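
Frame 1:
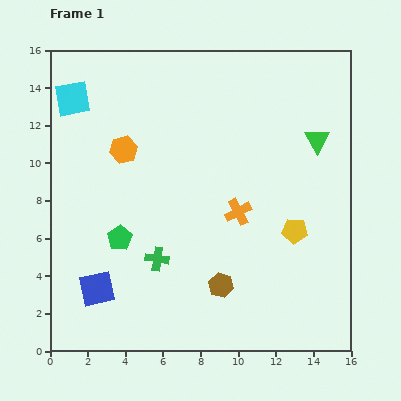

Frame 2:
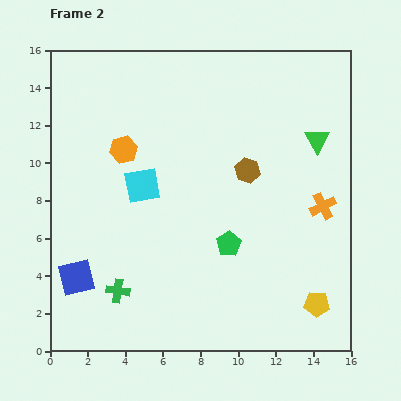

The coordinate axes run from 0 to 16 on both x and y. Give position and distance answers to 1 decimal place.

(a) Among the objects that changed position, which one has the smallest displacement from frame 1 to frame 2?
the blue square

(moved 1.3)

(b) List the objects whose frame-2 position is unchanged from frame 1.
the green triangle, the orange hexagon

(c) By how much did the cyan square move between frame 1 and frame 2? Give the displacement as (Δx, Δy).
(3.7, -4.6)

The cyan square was at (1.2, 13.4) in frame 1 and (4.9, 8.8) in frame 2.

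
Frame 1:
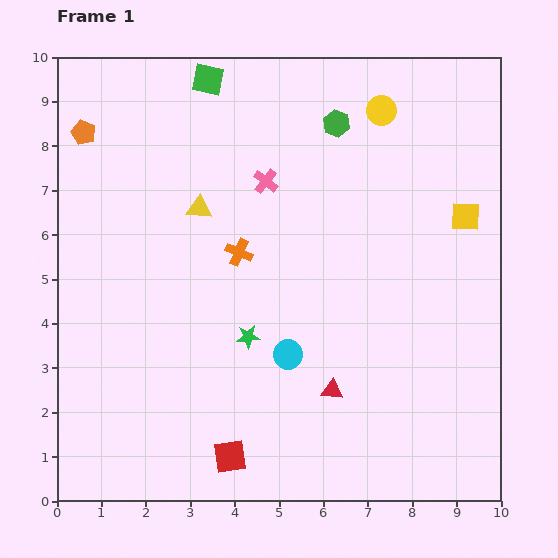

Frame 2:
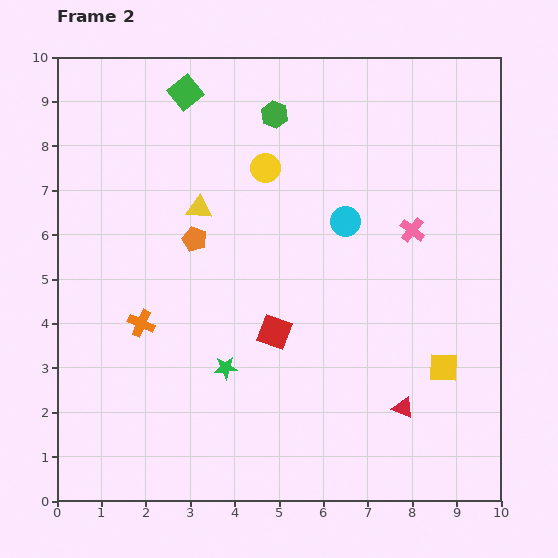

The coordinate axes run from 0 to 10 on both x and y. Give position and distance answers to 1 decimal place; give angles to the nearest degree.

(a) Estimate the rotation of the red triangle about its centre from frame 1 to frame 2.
17° clockwise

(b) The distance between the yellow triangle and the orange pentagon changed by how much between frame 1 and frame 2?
-2.4

Distance in frame 1: 3.1. Distance in frame 2: 0.7.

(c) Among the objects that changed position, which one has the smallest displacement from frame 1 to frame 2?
the green square

(moved 0.6)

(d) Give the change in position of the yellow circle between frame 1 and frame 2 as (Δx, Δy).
(-2.6, -1.3)

The yellow circle was at (7.3, 8.8) in frame 1 and (4.7, 7.5) in frame 2.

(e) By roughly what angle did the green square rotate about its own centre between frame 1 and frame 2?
38° clockwise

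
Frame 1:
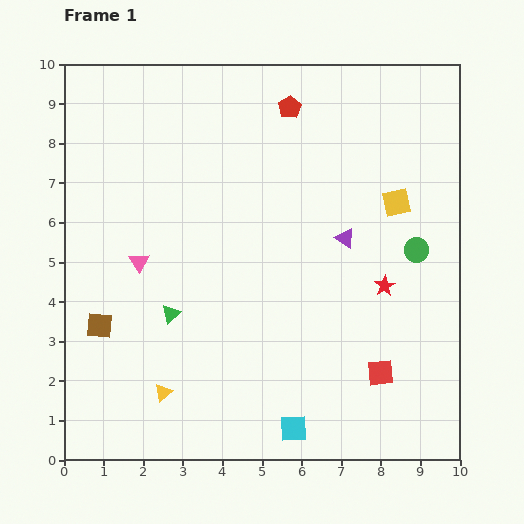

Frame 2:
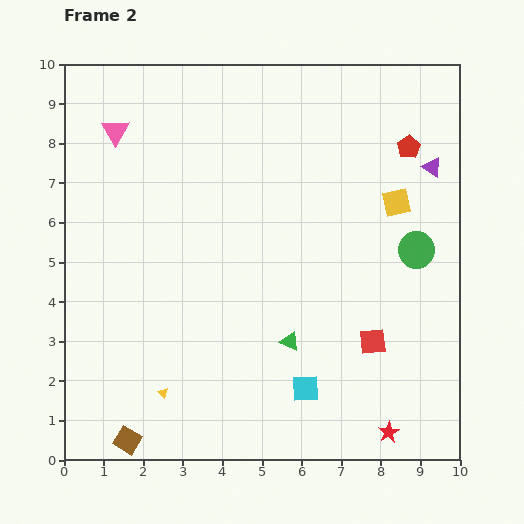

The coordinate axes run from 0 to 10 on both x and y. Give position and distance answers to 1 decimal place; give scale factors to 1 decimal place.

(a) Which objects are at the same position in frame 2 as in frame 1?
the yellow triangle, the yellow square, the green circle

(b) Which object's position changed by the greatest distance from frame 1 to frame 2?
the red star

(moved 3.7; next 3.4)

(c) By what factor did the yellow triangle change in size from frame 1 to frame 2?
0.6×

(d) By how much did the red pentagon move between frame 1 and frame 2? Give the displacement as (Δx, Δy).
(3.0, -1.0)

The red pentagon was at (5.7, 8.9) in frame 1 and (8.7, 7.9) in frame 2.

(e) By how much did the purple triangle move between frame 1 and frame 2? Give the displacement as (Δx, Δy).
(2.2, 1.8)

The purple triangle was at (7.1, 5.6) in frame 1 and (9.3, 7.4) in frame 2.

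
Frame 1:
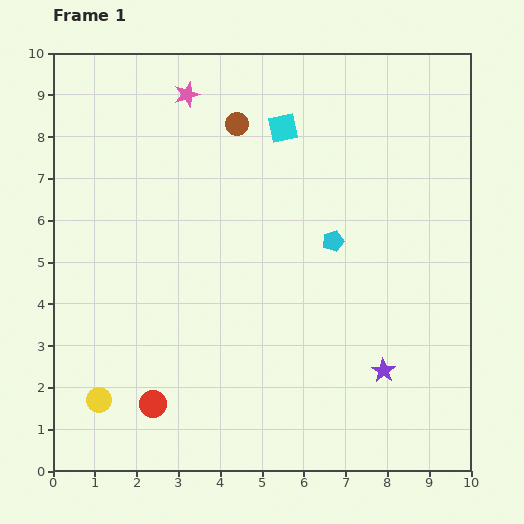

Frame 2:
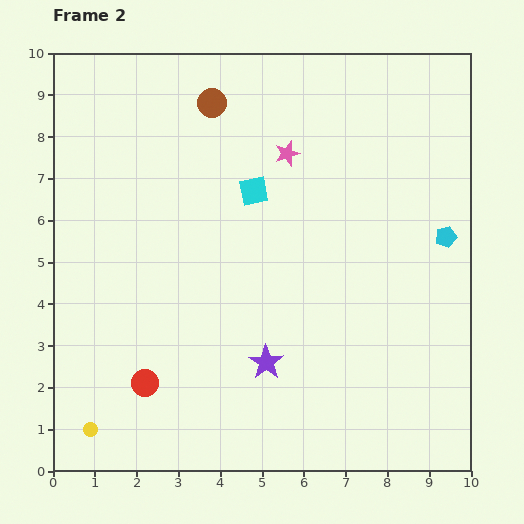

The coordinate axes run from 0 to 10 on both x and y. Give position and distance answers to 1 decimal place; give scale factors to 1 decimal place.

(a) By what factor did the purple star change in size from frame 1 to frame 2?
1.5×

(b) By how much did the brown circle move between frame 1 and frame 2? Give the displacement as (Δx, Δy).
(-0.6, 0.5)

The brown circle was at (4.4, 8.3) in frame 1 and (3.8, 8.8) in frame 2.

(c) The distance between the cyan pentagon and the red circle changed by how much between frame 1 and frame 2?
+2.2

Distance in frame 1: 5.8. Distance in frame 2: 8.0.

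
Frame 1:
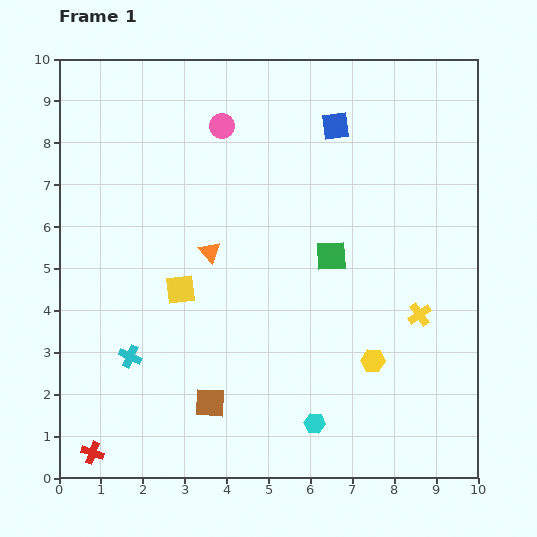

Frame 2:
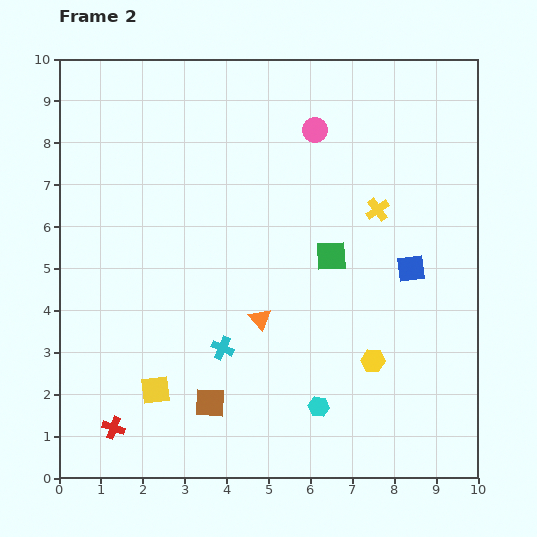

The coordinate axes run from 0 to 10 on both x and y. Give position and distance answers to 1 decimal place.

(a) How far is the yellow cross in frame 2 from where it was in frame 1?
2.7

The yellow cross moved from (8.6, 3.9) to (7.6, 6.4), a distance of √(1.0² + 2.5²) ≈ 2.7.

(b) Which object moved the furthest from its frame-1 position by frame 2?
the blue square

(moved 3.8; next 2.7)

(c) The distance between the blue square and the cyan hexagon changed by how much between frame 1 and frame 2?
-3.1

Distance in frame 1: 7.1. Distance in frame 2: 4.0.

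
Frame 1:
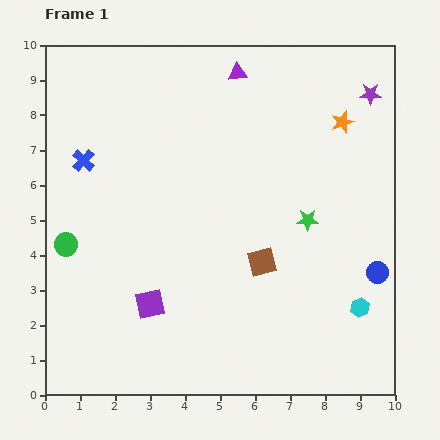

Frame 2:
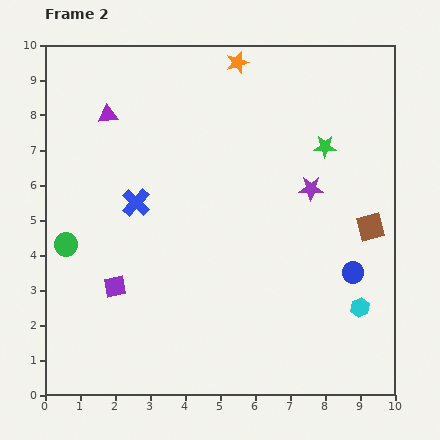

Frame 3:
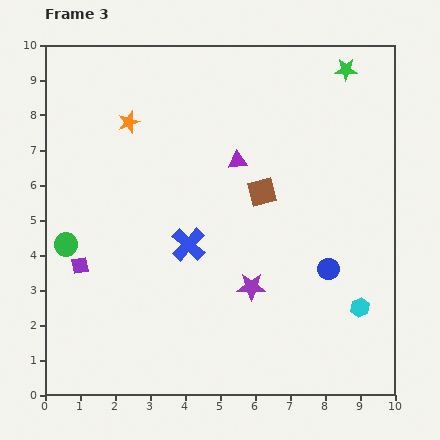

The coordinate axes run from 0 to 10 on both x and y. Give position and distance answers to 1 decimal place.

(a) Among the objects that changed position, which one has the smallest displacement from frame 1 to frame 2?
the blue circle

(moved 0.7)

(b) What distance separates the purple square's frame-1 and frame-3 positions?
2.3

The purple square moved from (3.0, 2.6) to (1.0, 3.7), a distance of √(2.0² + 1.1²) ≈ 2.3.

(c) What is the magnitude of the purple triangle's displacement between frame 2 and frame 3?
3.9

The purple triangle moved from (1.8, 8.0) to (5.5, 6.7), a distance of √(3.7² + 1.3²) ≈ 3.9.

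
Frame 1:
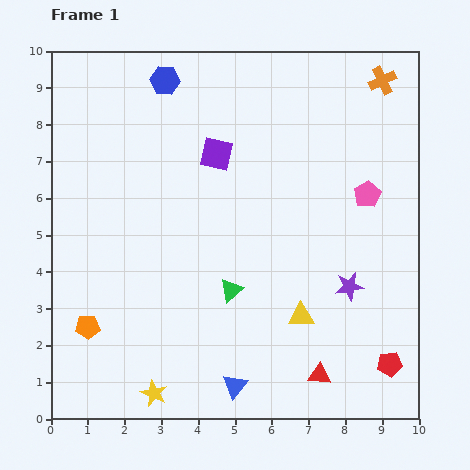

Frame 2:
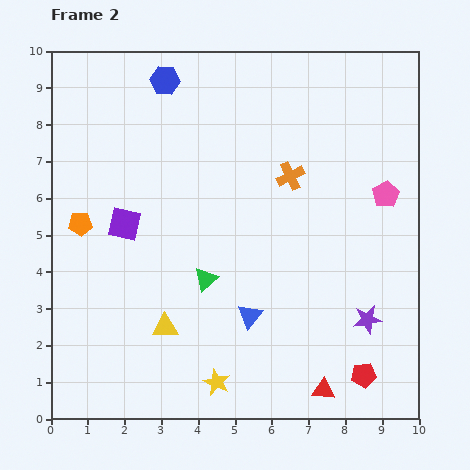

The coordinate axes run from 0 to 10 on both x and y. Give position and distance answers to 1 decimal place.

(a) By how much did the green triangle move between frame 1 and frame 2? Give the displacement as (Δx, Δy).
(-0.7, 0.3)

The green triangle was at (4.9, 3.5) in frame 1 and (4.2, 3.8) in frame 2.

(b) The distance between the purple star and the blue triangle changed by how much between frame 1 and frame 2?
-0.9

Distance in frame 1: 4.1. Distance in frame 2: 3.2.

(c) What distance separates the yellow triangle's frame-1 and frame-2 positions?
3.7

The yellow triangle moved from (6.8, 2.8) to (3.1, 2.5), a distance of √(3.7² + 0.3²) ≈ 3.7.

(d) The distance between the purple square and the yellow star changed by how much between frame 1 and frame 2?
-1.7

Distance in frame 1: 6.7. Distance in frame 2: 5.0.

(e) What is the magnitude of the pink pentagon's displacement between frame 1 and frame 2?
0.5

The pink pentagon moved from (8.6, 6.1) to (9.1, 6.1), a distance of √(0.5² + 0.0²) ≈ 0.5.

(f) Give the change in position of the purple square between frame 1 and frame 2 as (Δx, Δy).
(-2.5, -1.9)

The purple square was at (4.5, 7.2) in frame 1 and (2.0, 5.3) in frame 2.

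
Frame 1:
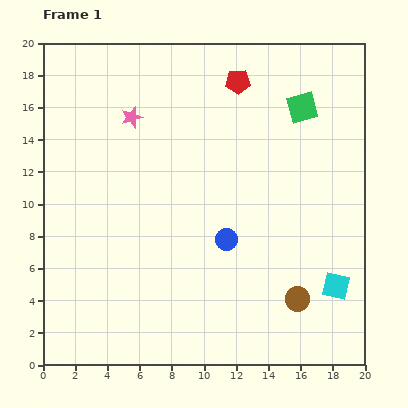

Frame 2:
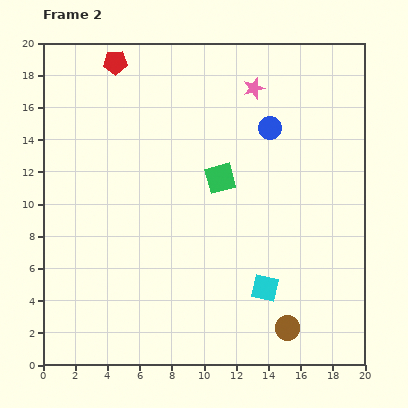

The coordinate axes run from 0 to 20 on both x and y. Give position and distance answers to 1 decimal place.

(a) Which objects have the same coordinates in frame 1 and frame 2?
none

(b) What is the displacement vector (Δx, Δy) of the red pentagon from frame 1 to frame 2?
(-7.6, 1.2)

The red pentagon was at (12.1, 17.6) in frame 1 and (4.5, 18.8) in frame 2.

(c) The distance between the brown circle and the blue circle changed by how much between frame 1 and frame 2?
+6.7

Distance in frame 1: 5.7. Distance in frame 2: 12.4.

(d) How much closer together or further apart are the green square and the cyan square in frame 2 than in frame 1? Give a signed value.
-3.9

Distance in frame 1: 11.3. Distance in frame 2: 7.4.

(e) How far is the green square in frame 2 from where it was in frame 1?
6.7

The green square moved from (16.1, 16.0) to (11.0, 11.6), a distance of √(5.1² + 4.4²) ≈ 6.7.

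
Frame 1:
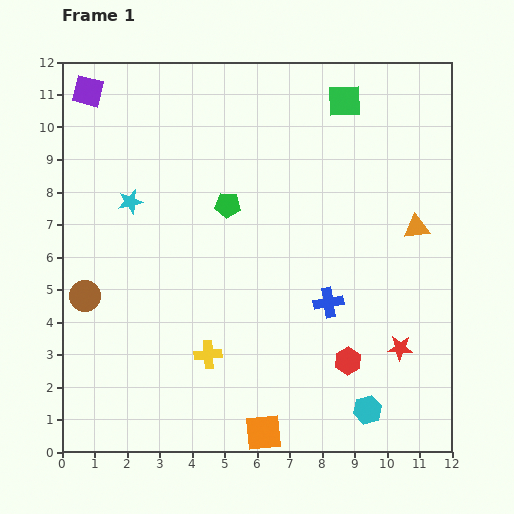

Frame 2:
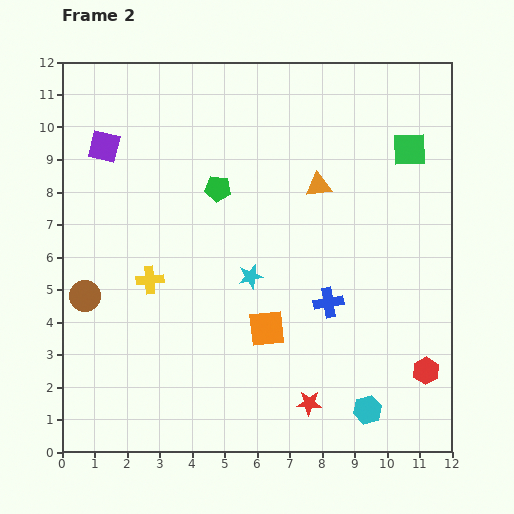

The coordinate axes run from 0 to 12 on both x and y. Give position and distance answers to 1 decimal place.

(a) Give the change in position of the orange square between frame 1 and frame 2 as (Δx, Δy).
(0.1, 3.2)

The orange square was at (6.2, 0.6) in frame 1 and (6.3, 3.8) in frame 2.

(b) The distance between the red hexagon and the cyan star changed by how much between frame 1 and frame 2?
-2.2

Distance in frame 1: 8.3. Distance in frame 2: 6.1.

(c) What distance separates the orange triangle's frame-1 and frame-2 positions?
3.3

The orange triangle moved from (10.9, 6.9) to (7.9, 8.2), a distance of √(3.0² + 1.3²) ≈ 3.3.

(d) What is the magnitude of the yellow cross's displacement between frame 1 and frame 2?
2.9

The yellow cross moved from (4.5, 3.0) to (2.7, 5.3), a distance of √(1.8² + 2.3²) ≈ 2.9.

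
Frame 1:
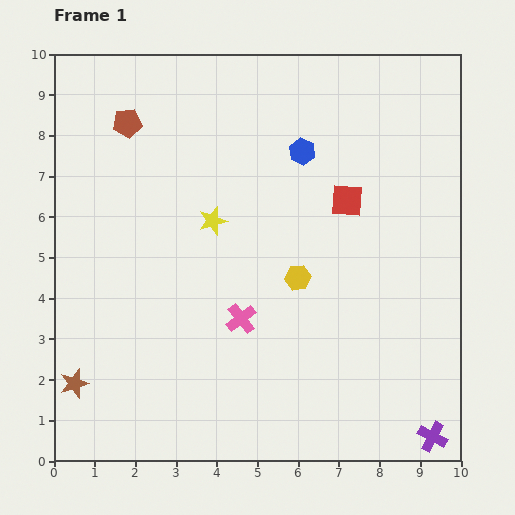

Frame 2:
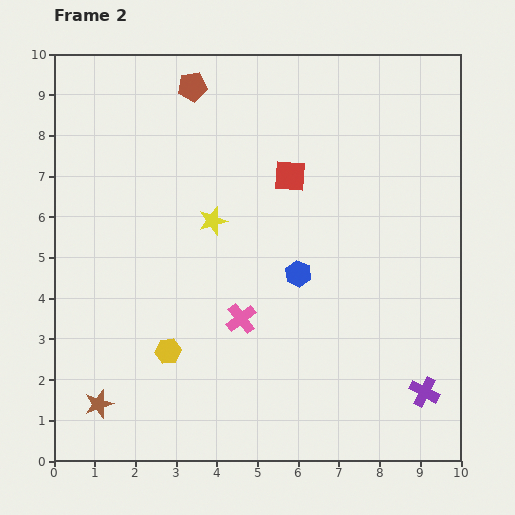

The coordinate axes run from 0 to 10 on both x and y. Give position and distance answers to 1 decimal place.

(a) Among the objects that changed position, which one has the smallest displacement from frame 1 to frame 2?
the brown star

(moved 0.8)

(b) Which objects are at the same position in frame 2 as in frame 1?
the yellow star, the pink cross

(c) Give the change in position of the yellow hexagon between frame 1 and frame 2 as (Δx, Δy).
(-3.2, -1.8)

The yellow hexagon was at (6.0, 4.5) in frame 1 and (2.8, 2.7) in frame 2.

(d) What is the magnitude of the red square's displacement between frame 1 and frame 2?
1.5

The red square moved from (7.2, 6.4) to (5.8, 7.0), a distance of √(1.4² + 0.6²) ≈ 1.5.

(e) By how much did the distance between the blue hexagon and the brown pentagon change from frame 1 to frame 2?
+0.9

Distance in frame 1: 4.4. Distance in frame 2: 5.3.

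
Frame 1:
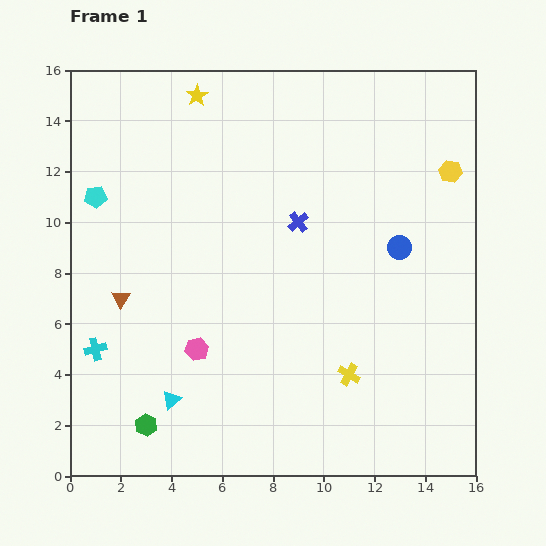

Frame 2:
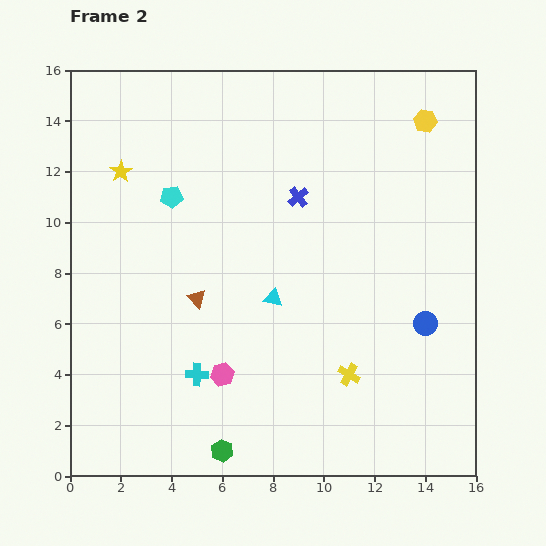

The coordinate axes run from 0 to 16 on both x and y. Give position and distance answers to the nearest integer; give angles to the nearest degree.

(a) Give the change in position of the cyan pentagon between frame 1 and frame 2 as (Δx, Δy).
(3, 0)

The cyan pentagon was at (1, 11) in frame 1 and (4, 11) in frame 2.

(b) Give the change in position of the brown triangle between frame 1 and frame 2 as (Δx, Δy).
(3, 0)

The brown triangle was at (2, 7) in frame 1 and (5, 7) in frame 2.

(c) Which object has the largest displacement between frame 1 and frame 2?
the cyan triangle

(moved 6; next 4)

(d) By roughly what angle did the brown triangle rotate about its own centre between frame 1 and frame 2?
20° counter-clockwise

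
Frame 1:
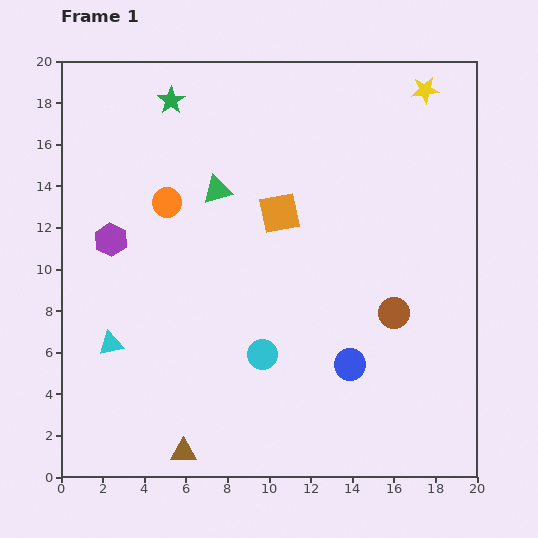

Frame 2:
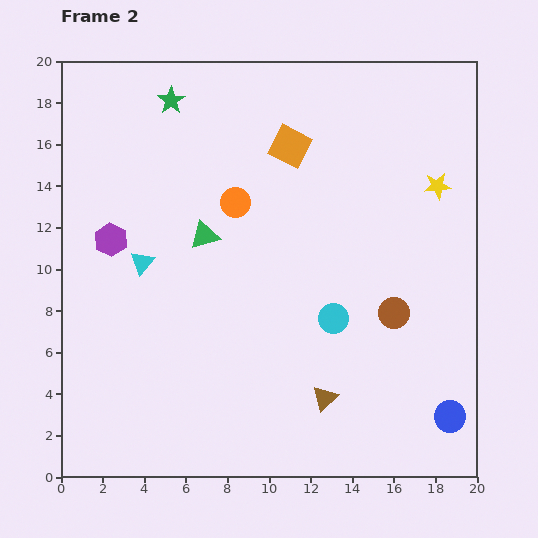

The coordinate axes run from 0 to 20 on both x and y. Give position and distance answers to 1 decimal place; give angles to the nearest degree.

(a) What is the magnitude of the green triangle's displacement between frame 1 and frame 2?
2.3

The green triangle moved from (7.5, 13.8) to (6.9, 11.6), a distance of √(0.6² + 2.2²) ≈ 2.3.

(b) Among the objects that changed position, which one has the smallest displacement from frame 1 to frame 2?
the green triangle

(moved 2.3)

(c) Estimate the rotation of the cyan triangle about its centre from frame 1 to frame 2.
38° counter-clockwise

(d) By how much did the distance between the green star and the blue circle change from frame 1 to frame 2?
+5.0

Distance in frame 1: 15.3. Distance in frame 2: 20.3.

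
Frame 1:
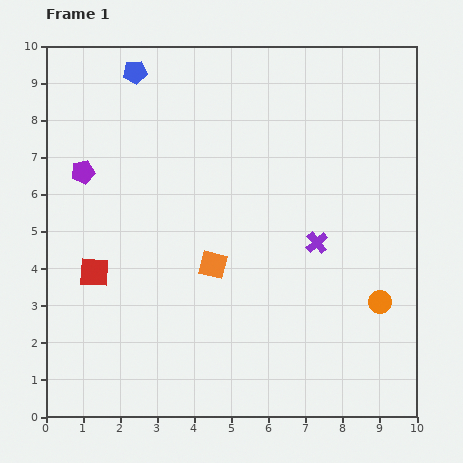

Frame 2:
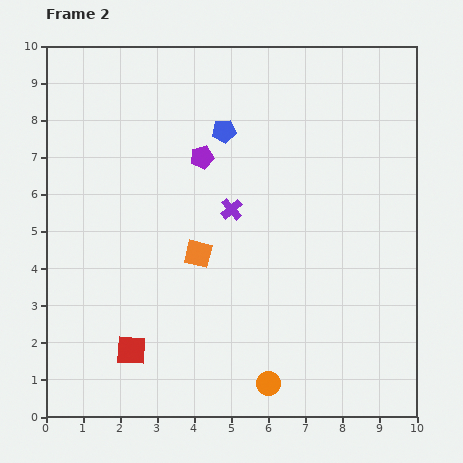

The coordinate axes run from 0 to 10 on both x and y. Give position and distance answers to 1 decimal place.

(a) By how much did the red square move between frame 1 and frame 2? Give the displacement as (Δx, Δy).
(1.0, -2.1)

The red square was at (1.3, 3.9) in frame 1 and (2.3, 1.8) in frame 2.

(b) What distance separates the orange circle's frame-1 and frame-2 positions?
3.7

The orange circle moved from (9.0, 3.1) to (6.0, 0.9), a distance of √(3.0² + 2.2²) ≈ 3.7.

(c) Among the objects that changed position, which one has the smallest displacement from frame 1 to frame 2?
the orange square

(moved 0.5)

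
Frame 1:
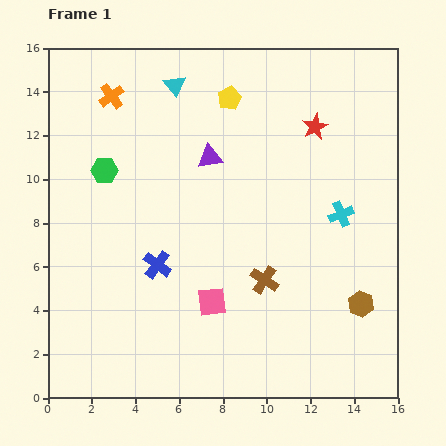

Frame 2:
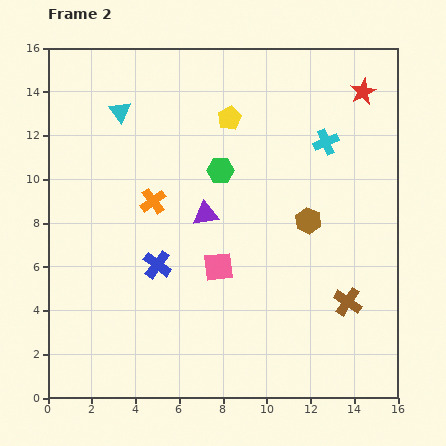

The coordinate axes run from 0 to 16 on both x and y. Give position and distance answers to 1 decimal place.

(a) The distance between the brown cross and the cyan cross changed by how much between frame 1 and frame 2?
+2.8

Distance in frame 1: 4.6. Distance in frame 2: 7.4.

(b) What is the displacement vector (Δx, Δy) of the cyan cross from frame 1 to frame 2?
(-0.7, 3.3)

The cyan cross was at (13.4, 8.4) in frame 1 and (12.7, 11.7) in frame 2.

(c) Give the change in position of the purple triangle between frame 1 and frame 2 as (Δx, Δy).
(-0.2, -2.6)

The purple triangle was at (7.4, 11.0) in frame 1 and (7.2, 8.4) in frame 2.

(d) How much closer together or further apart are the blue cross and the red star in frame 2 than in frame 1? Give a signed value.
+2.7

Distance in frame 1: 9.6. Distance in frame 2: 12.3.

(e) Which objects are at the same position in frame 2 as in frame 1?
the blue cross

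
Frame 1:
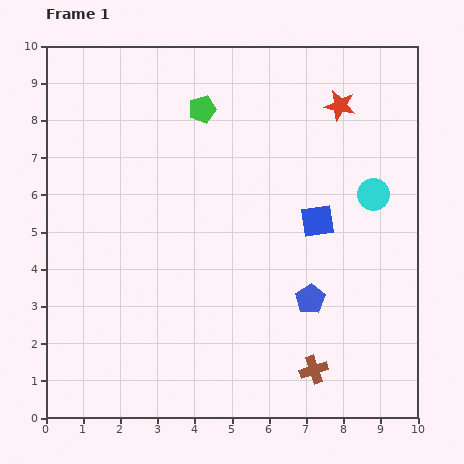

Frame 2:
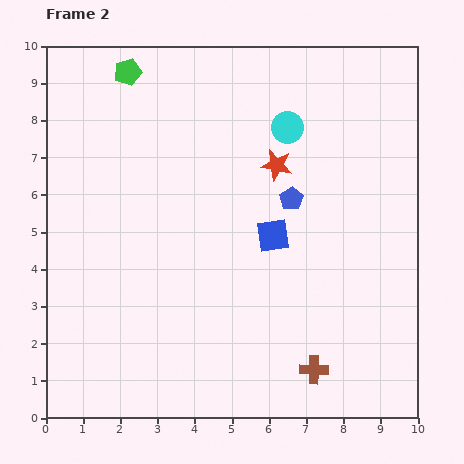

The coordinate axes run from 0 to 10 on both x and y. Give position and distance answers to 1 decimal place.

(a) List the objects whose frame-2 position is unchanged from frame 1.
the brown cross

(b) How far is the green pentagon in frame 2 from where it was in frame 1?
2.2

The green pentagon moved from (4.2, 8.3) to (2.2, 9.3), a distance of √(2.0² + 1.0²) ≈ 2.2.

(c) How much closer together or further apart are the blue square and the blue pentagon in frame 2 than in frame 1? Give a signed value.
-1.0

Distance in frame 1: 2.1. Distance in frame 2: 1.1.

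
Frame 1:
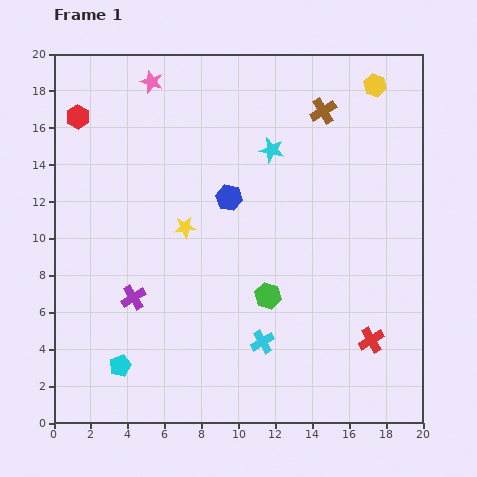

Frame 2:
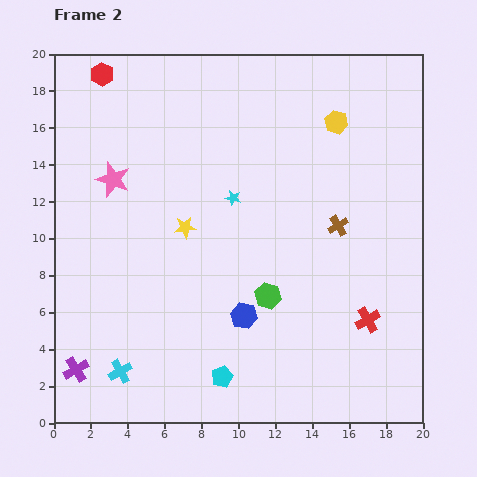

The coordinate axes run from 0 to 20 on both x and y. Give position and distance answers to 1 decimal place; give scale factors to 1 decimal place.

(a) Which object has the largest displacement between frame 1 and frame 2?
the cyan cross

(moved 7.9; next 6.4)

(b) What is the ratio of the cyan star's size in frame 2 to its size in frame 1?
0.6×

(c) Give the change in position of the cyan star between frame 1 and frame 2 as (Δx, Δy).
(-2.1, -2.6)

The cyan star was at (11.8, 14.8) in frame 1 and (9.7, 12.2) in frame 2.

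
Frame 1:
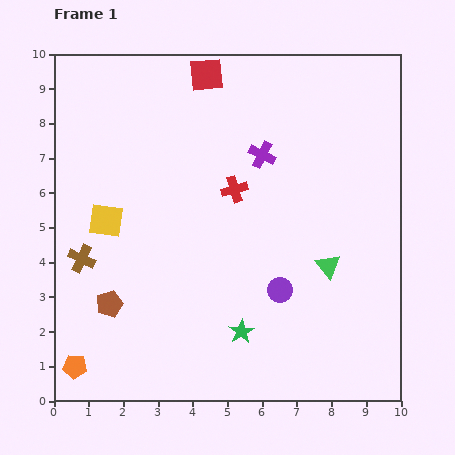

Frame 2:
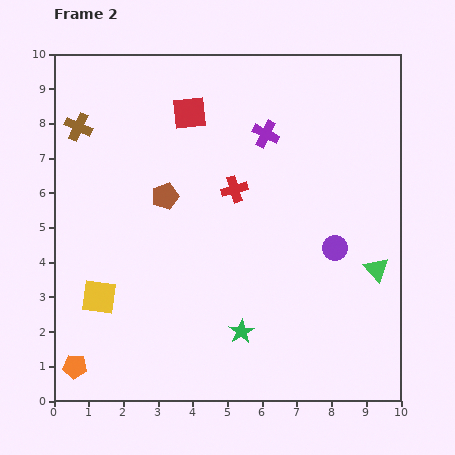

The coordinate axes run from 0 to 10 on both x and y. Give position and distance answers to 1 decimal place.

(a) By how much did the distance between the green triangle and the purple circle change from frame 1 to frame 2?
-0.3

Distance in frame 1: 1.6. Distance in frame 2: 1.3.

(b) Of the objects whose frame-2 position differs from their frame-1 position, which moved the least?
the purple cross

(moved 0.6)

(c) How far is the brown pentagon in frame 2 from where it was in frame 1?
3.5

The brown pentagon moved from (1.6, 2.8) to (3.2, 5.9), a distance of √(1.6² + 3.1²) ≈ 3.5.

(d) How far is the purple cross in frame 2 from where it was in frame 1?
0.6

The purple cross moved from (6.0, 7.1) to (6.1, 7.7), a distance of √(0.1² + 0.6²) ≈ 0.6.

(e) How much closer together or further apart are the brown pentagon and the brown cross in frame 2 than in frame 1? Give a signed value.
+1.7

Distance in frame 1: 1.5. Distance in frame 2: 3.2.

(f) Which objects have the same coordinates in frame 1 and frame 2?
the red cross, the green star, the orange pentagon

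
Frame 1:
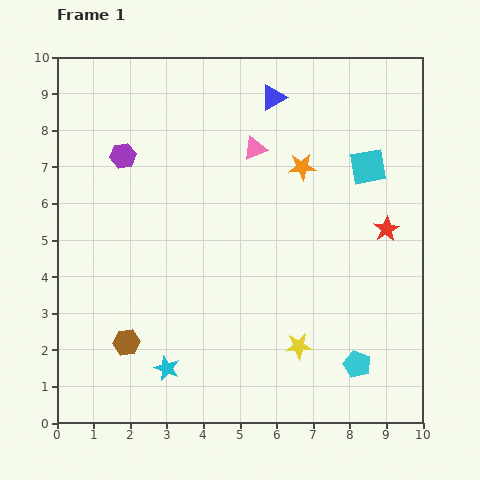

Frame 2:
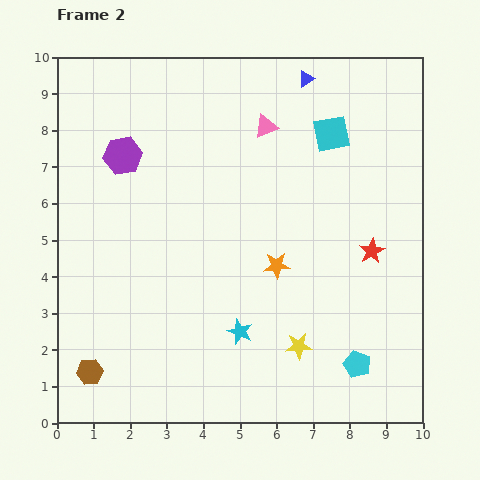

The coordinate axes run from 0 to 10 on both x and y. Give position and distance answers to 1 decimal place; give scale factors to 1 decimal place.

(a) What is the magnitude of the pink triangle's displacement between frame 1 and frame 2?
0.7

The pink triangle moved from (5.4, 7.5) to (5.7, 8.1), a distance of √(0.3² + 0.6²) ≈ 0.7.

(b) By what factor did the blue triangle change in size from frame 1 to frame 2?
0.6×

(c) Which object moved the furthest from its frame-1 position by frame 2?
the orange star

(moved 2.8; next 2.2)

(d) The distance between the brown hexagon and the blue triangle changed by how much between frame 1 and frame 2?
+2.1

Distance in frame 1: 7.8. Distance in frame 2: 9.9.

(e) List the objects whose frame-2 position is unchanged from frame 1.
the yellow star, the purple hexagon, the cyan pentagon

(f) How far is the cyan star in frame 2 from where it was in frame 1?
2.2

The cyan star moved from (3.0, 1.5) to (5.0, 2.5), a distance of √(2.0² + 1.0²) ≈ 2.2.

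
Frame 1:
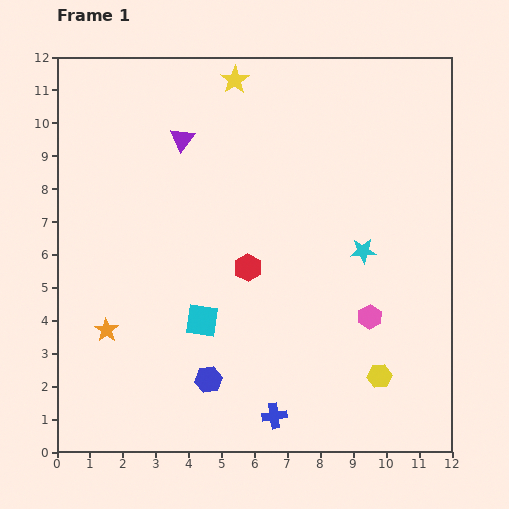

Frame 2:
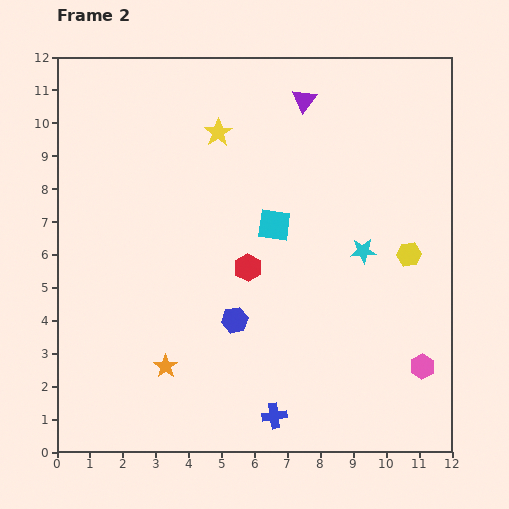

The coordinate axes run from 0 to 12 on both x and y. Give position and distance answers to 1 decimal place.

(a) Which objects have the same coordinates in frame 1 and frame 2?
the red hexagon, the blue cross, the cyan star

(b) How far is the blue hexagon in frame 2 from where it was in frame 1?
2.0

The blue hexagon moved from (4.6, 2.2) to (5.4, 4.0), a distance of √(0.8² + 1.8²) ≈ 2.0.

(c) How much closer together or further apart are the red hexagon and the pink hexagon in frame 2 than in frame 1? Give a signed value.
+2.1

Distance in frame 1: 4.0. Distance in frame 2: 6.1.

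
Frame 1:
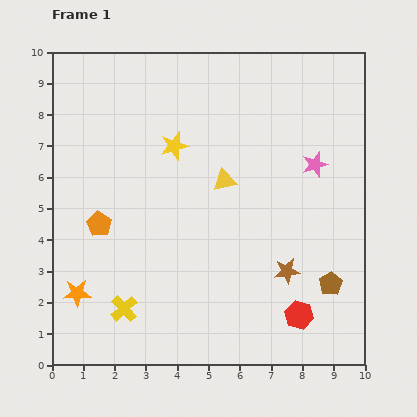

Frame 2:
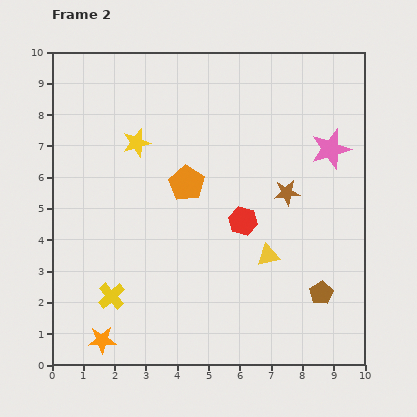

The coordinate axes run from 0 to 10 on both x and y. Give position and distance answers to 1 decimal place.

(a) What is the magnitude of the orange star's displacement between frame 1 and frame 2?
1.7

The orange star moved from (0.8, 2.3) to (1.6, 0.8), a distance of √(0.8² + 1.5²) ≈ 1.7.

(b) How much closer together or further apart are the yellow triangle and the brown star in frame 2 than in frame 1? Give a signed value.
-1.4

Distance in frame 1: 3.5. Distance in frame 2: 2.1.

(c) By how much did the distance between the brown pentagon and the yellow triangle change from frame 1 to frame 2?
-2.6

Distance in frame 1: 4.7. Distance in frame 2: 2.1.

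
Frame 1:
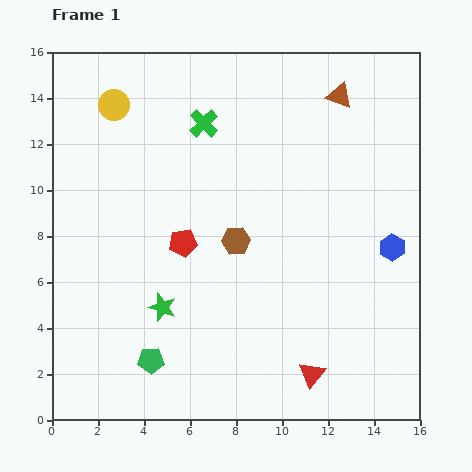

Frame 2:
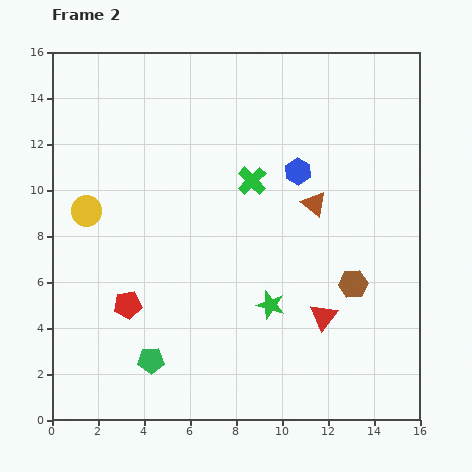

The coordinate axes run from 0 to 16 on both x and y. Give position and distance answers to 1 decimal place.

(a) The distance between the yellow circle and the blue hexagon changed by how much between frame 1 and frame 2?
-4.2

Distance in frame 1: 13.6. Distance in frame 2: 9.4.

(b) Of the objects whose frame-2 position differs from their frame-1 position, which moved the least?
the red triangle

(moved 2.5)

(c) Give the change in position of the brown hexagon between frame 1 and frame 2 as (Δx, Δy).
(5.1, -1.9)

The brown hexagon was at (8.0, 7.8) in frame 1 and (13.1, 5.9) in frame 2.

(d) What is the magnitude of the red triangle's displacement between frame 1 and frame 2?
2.5

The red triangle moved from (11.3, 2.0) to (11.8, 4.5), a distance of √(0.5² + 2.5²) ≈ 2.5.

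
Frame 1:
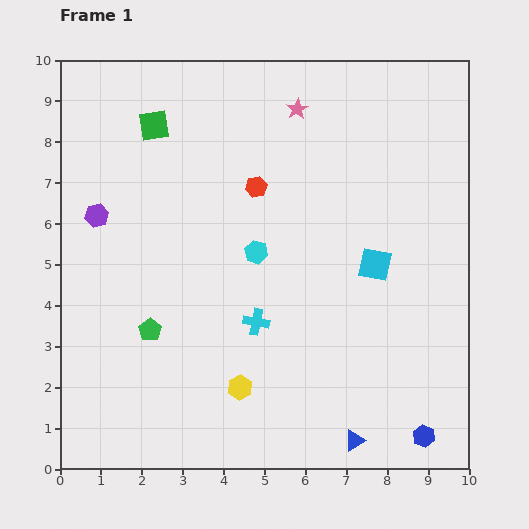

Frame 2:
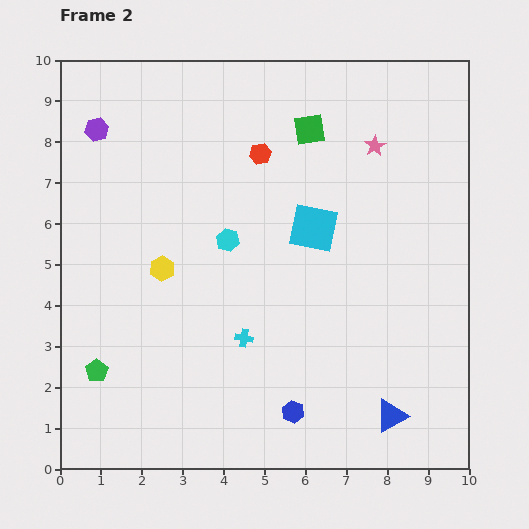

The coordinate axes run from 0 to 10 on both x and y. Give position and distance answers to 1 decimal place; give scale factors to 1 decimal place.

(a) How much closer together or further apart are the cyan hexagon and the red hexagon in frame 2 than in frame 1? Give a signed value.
+0.6

Distance in frame 1: 1.6. Distance in frame 2: 2.2.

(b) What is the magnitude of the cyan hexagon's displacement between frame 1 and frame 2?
0.8

The cyan hexagon moved from (4.8, 5.3) to (4.1, 5.6), a distance of √(0.7² + 0.3²) ≈ 0.8.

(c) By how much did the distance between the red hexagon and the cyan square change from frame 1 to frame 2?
-1.3

Distance in frame 1: 3.5. Distance in frame 2: 2.2.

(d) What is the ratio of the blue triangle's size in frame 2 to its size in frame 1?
1.6×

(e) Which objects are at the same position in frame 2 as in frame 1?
none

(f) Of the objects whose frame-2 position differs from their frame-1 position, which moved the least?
the cyan cross

(moved 0.5)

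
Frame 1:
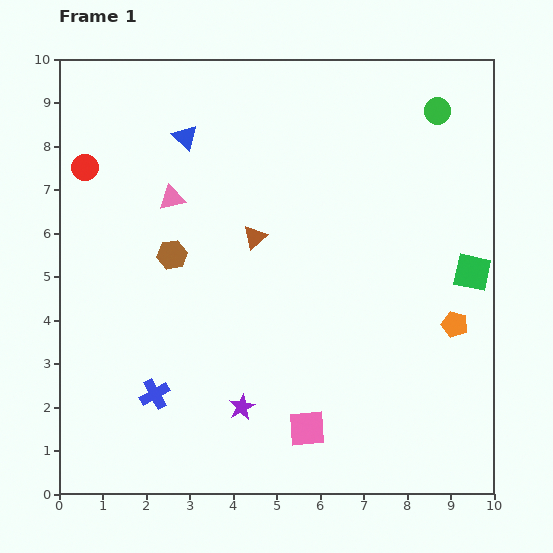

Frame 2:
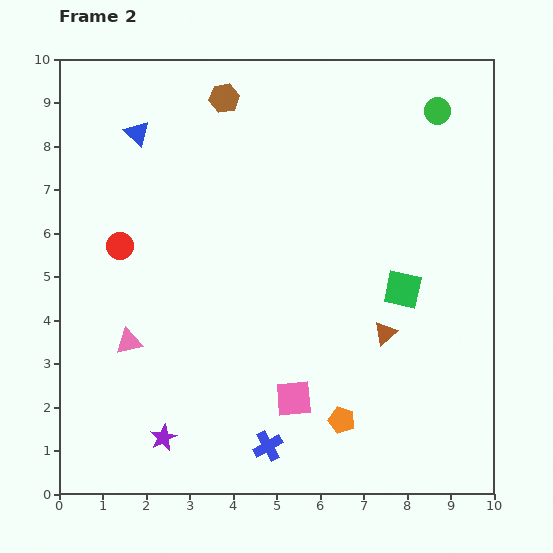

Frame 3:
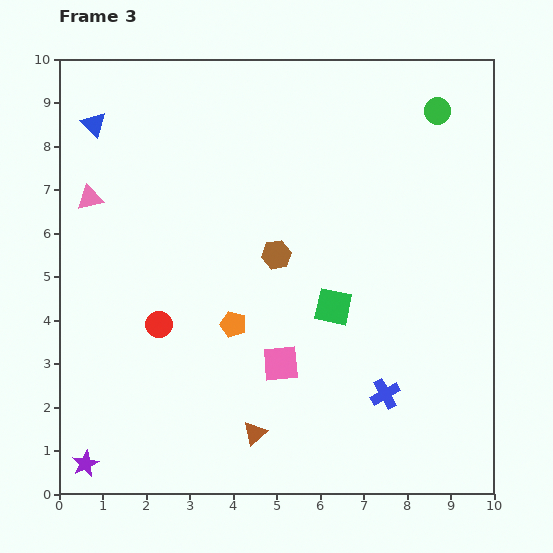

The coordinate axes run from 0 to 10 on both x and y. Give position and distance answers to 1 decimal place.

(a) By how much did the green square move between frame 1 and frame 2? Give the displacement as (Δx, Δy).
(-1.6, -0.4)

The green square was at (9.5, 5.1) in frame 1 and (7.9, 4.7) in frame 2.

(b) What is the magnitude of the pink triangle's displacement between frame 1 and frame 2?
3.4

The pink triangle moved from (2.6, 6.8) to (1.6, 3.5), a distance of √(1.0² + 3.3²) ≈ 3.4.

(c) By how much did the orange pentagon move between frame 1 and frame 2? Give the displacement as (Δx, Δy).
(-2.6, -2.2)

The orange pentagon was at (9.1, 3.9) in frame 1 and (6.5, 1.7) in frame 2.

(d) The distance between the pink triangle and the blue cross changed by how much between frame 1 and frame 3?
+3.7

Distance in frame 1: 4.5. Distance in frame 3: 8.2.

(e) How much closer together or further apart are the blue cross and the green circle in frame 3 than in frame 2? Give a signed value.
-2.0

Distance in frame 2: 8.6. Distance in frame 3: 6.6.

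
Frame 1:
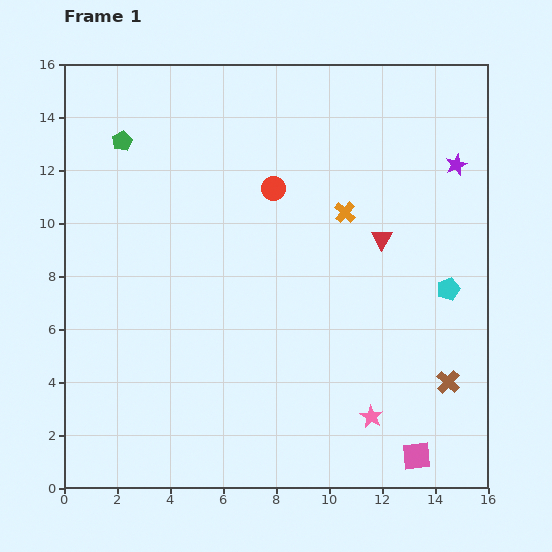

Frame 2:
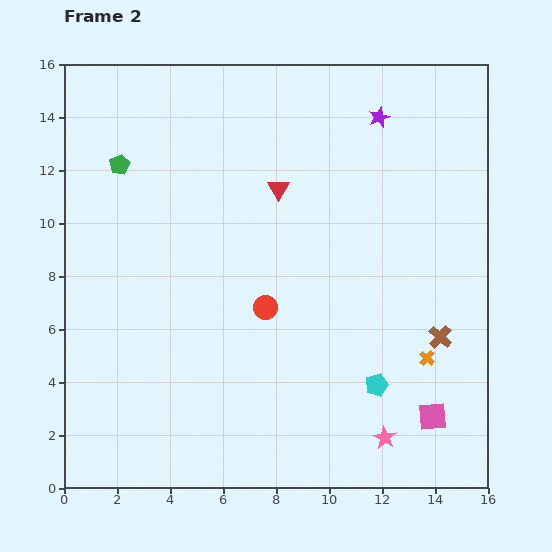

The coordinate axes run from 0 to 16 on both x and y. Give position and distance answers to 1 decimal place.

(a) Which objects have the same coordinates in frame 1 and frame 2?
none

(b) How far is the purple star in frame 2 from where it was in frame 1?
3.4

The purple star moved from (14.8, 12.2) to (11.9, 14.0), a distance of √(2.9² + 1.8²) ≈ 3.4.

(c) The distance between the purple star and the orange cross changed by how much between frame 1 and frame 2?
+4.7

Distance in frame 1: 4.6. Distance in frame 2: 9.3.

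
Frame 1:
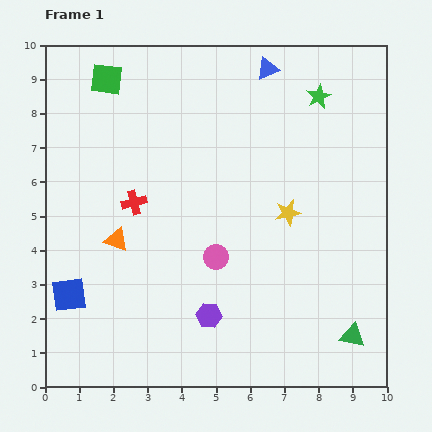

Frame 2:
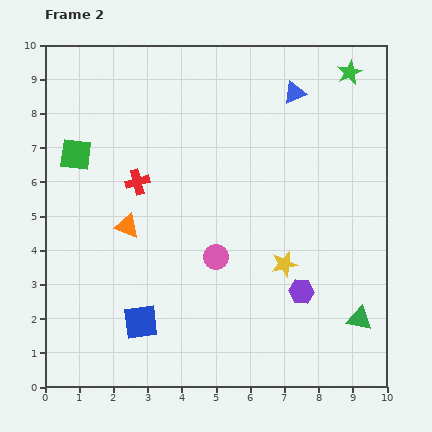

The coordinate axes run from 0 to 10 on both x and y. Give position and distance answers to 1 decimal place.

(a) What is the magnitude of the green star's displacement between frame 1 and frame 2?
1.1

The green star moved from (8.0, 8.5) to (8.9, 9.2), a distance of √(0.9² + 0.7²) ≈ 1.1.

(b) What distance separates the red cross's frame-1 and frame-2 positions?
0.6

The red cross moved from (2.6, 5.4) to (2.7, 6.0), a distance of √(0.1² + 0.6²) ≈ 0.6.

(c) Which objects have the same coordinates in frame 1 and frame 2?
the pink circle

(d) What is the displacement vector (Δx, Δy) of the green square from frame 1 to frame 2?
(-0.9, -2.2)

The green square was at (1.8, 9.0) in frame 1 and (0.9, 6.8) in frame 2.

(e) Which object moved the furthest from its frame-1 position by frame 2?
the purple hexagon

(moved 2.8; next 2.4)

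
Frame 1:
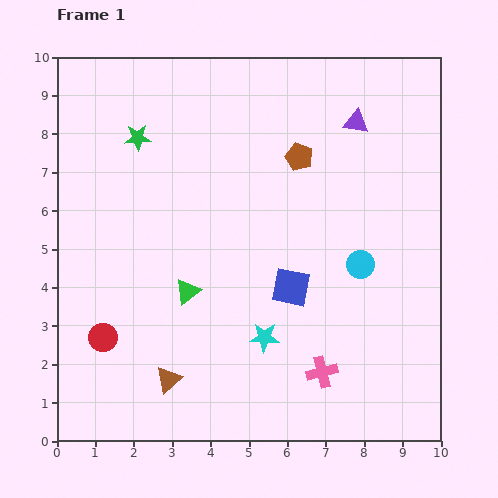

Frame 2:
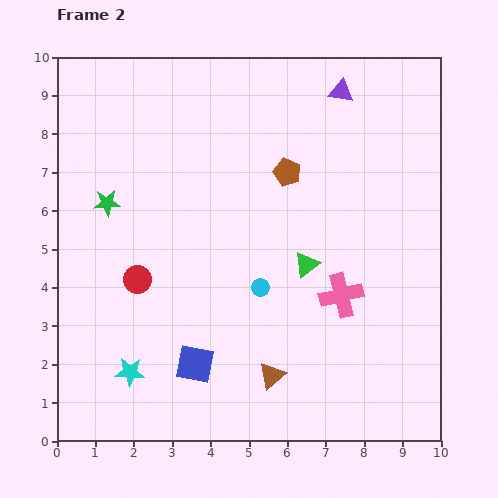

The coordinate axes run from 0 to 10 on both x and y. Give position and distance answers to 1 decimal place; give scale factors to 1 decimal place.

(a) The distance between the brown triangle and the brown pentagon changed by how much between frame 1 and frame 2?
-1.4

Distance in frame 1: 6.7. Distance in frame 2: 5.3.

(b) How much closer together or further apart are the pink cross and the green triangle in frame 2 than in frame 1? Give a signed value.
-2.9

Distance in frame 1: 4.1. Distance in frame 2: 1.2.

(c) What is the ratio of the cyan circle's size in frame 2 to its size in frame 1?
0.6×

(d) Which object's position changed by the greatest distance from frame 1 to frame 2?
the cyan star

(moved 3.6; next 3.2)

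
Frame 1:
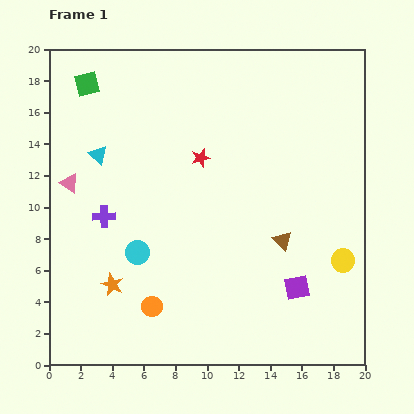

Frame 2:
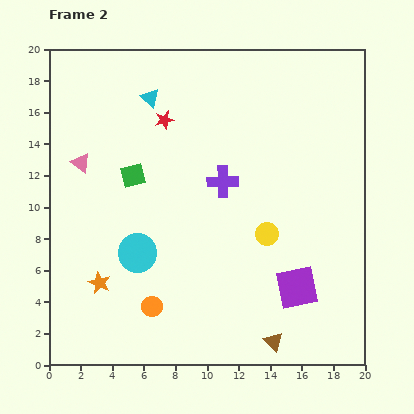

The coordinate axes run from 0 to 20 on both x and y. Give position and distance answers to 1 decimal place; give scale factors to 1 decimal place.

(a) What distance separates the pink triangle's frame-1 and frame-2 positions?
1.5

The pink triangle moved from (1.3, 11.5) to (2.0, 12.8), a distance of √(0.7² + 1.3²) ≈ 1.5.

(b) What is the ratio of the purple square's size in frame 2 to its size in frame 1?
1.7×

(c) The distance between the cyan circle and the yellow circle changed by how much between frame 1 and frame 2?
-4.7

Distance in frame 1: 13.0. Distance in frame 2: 8.3.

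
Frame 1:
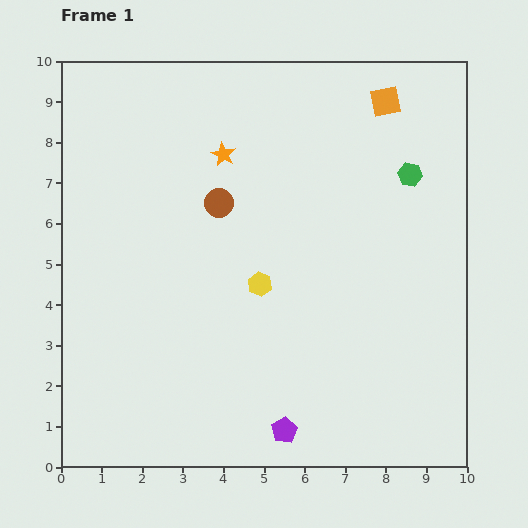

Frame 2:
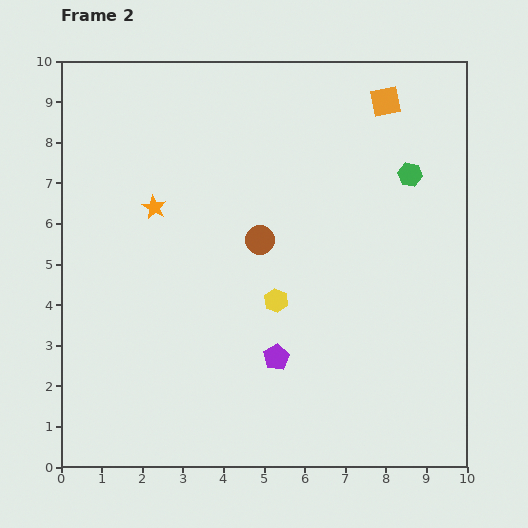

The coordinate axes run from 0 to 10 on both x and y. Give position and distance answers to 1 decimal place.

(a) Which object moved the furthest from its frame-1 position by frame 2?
the orange star

(moved 2.1; next 1.8)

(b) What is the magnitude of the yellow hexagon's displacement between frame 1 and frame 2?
0.6

The yellow hexagon moved from (4.9, 4.5) to (5.3, 4.1), a distance of √(0.4² + 0.4²) ≈ 0.6.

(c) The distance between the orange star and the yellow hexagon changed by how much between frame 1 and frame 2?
+0.5

Distance in frame 1: 3.3. Distance in frame 2: 3.8.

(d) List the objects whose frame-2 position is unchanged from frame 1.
the green hexagon, the orange square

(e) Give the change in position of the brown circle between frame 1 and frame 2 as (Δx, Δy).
(1.0, -0.9)

The brown circle was at (3.9, 6.5) in frame 1 and (4.9, 5.6) in frame 2.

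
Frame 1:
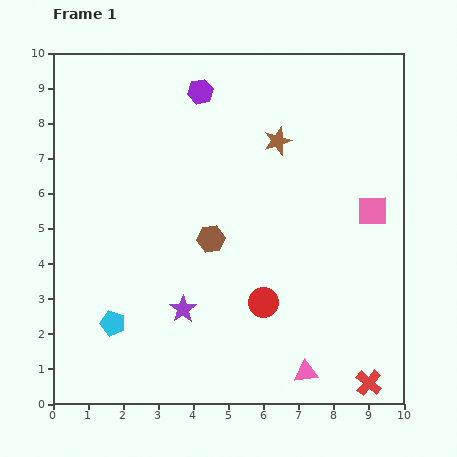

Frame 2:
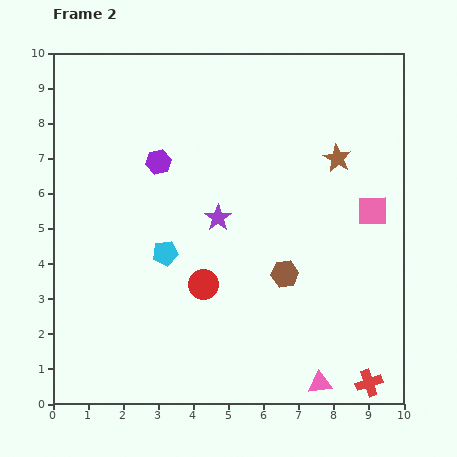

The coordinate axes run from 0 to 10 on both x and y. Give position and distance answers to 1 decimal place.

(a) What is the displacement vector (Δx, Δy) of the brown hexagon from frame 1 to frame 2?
(2.1, -1.0)

The brown hexagon was at (4.5, 4.7) in frame 1 and (6.6, 3.7) in frame 2.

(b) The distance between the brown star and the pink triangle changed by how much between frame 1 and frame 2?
-0.2

Distance in frame 1: 6.6. Distance in frame 2: 6.4.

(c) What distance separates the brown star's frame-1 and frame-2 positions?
1.8

The brown star moved from (6.4, 7.5) to (8.1, 7.0), a distance of √(1.7² + 0.5²) ≈ 1.8.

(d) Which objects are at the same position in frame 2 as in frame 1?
the red cross, the pink square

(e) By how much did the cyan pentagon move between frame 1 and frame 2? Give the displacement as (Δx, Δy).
(1.5, 2.0)

The cyan pentagon was at (1.7, 2.3) in frame 1 and (3.2, 4.3) in frame 2.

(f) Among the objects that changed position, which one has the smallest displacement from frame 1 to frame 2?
the pink triangle

(moved 0.5)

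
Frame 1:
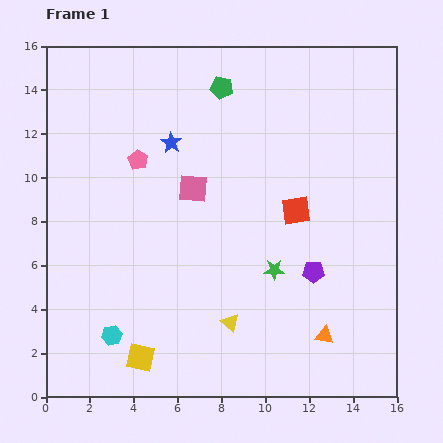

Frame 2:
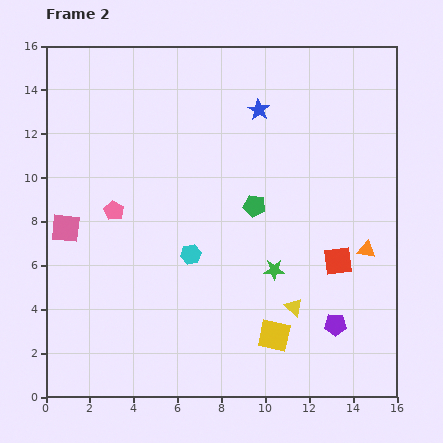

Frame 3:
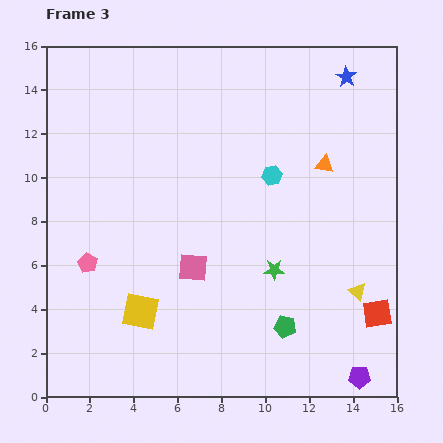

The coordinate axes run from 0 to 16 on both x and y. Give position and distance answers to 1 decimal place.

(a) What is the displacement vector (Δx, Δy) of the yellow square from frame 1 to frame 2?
(6.1, 1.0)

The yellow square was at (4.3, 1.8) in frame 1 and (10.4, 2.8) in frame 2.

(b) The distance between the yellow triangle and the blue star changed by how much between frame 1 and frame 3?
+1.2

Distance in frame 1: 8.6. Distance in frame 3: 9.8.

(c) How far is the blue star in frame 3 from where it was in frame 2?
4.3

The blue star moved from (9.7, 13.1) to (13.7, 14.6), a distance of √(4.0² + 1.5²) ≈ 4.3.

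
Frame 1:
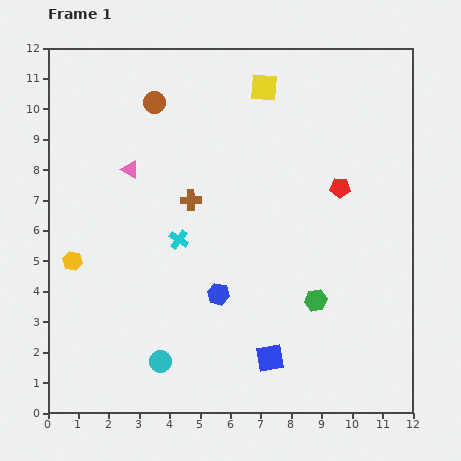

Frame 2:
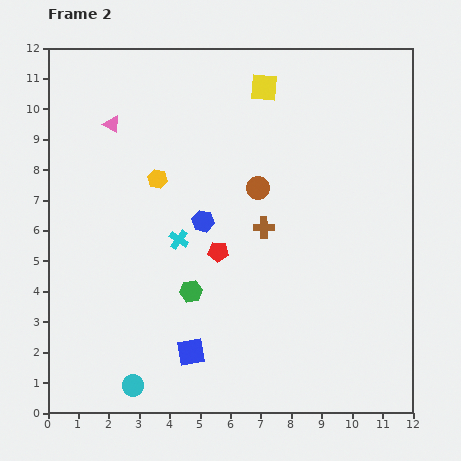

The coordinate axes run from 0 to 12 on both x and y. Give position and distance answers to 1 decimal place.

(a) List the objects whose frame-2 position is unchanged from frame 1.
the yellow square, the cyan cross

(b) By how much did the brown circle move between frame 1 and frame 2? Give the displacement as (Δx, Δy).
(3.4, -2.8)

The brown circle was at (3.5, 10.2) in frame 1 and (6.9, 7.4) in frame 2.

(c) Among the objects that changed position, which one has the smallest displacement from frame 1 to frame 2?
the cyan circle

(moved 1.2)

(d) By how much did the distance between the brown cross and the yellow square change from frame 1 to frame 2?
+0.2

Distance in frame 1: 4.4. Distance in frame 2: 4.6.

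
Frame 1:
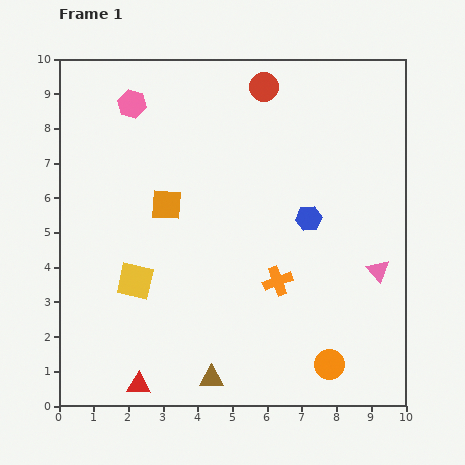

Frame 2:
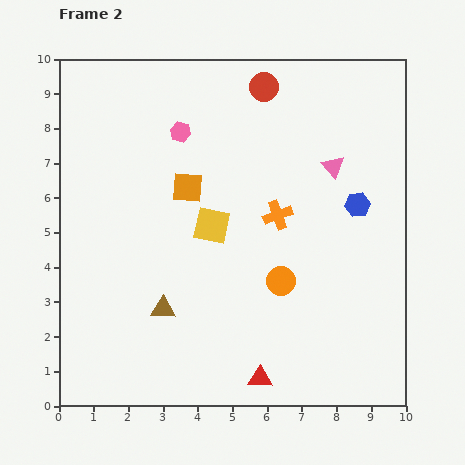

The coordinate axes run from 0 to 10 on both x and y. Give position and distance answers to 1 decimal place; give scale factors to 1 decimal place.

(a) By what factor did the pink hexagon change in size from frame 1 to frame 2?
0.7×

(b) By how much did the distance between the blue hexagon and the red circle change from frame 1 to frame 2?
+0.3

Distance in frame 1: 4.0. Distance in frame 2: 4.3.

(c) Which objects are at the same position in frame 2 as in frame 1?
the red circle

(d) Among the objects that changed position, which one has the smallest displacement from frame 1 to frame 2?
the orange square

(moved 0.8)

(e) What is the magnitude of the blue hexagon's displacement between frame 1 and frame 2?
1.5

The blue hexagon moved from (7.2, 5.4) to (8.6, 5.8), a distance of √(1.4² + 0.4²) ≈ 1.5.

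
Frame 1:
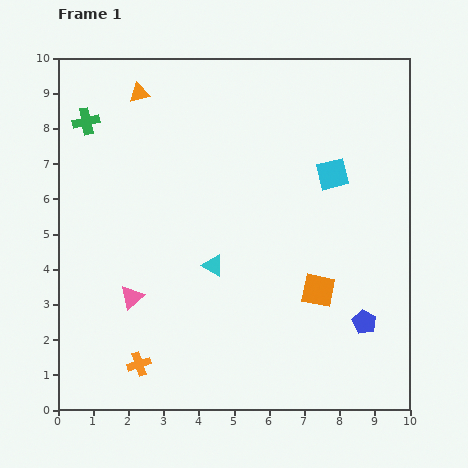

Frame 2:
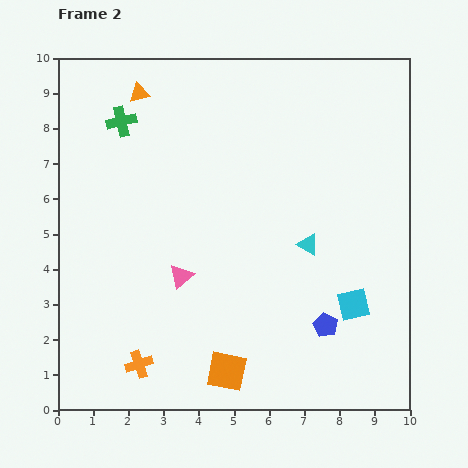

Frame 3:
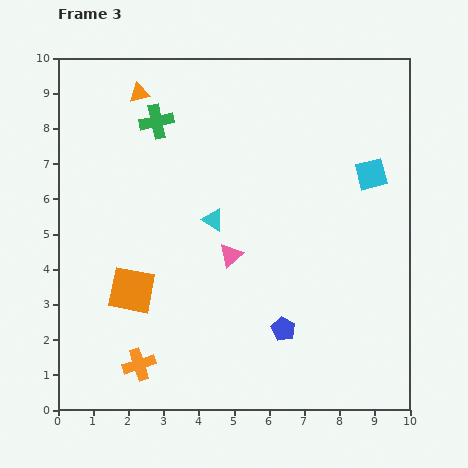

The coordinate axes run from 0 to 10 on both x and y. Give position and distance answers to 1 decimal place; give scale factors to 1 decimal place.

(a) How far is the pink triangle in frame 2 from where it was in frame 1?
1.5

The pink triangle moved from (2.1, 3.2) to (3.5, 3.8), a distance of √(1.4² + 0.6²) ≈ 1.5.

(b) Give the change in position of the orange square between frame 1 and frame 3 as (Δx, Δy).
(-5.3, 0.0)

The orange square was at (7.4, 3.4) in frame 1 and (2.1, 3.4) in frame 3.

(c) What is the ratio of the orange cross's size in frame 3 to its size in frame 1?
1.4×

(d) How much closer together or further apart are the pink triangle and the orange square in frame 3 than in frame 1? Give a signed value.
-2.3

Distance in frame 1: 5.3. Distance in frame 3: 3.0.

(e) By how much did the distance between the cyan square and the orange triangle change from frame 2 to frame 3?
-1.6

Distance in frame 2: 8.6. Distance in frame 3: 7.0.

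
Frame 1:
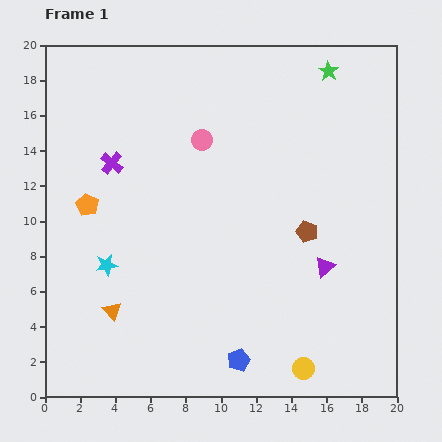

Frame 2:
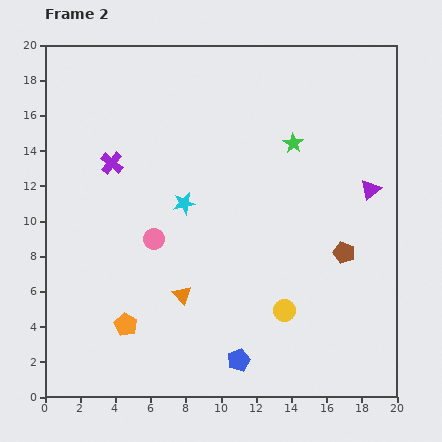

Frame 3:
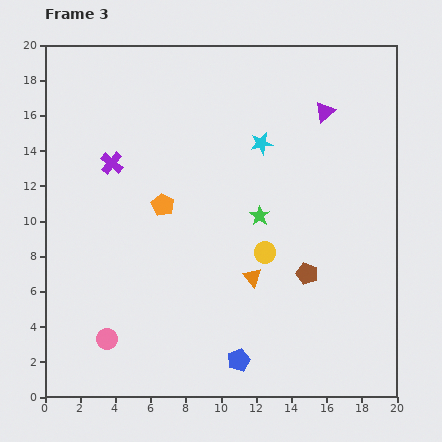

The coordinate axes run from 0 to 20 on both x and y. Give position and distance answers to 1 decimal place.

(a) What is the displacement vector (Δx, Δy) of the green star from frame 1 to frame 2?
(-2.0, -4.1)

The green star was at (16.1, 18.5) in frame 1 and (14.1, 14.4) in frame 2.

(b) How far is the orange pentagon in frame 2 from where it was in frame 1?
7.1

The orange pentagon moved from (2.4, 10.9) to (4.6, 4.1), a distance of √(2.2² + 6.8²) ≈ 7.1.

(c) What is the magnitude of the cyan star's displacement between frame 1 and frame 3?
11.2

The cyan star moved from (3.5, 7.5) to (12.3, 14.4), a distance of √(8.8² + 6.9²) ≈ 11.2.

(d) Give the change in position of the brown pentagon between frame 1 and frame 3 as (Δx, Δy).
(0.0, -2.4)

The brown pentagon was at (14.9, 9.4) in frame 1 and (14.9, 7.0) in frame 3.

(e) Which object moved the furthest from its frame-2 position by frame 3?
the orange pentagon

(moved 7.1; next 6.3)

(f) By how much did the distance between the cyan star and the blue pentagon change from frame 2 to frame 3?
+3.0

Distance in frame 2: 9.4. Distance in frame 3: 12.4.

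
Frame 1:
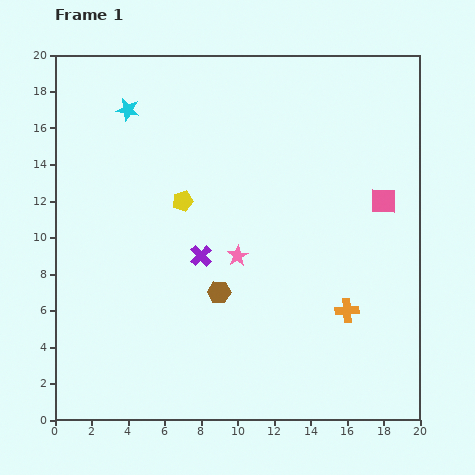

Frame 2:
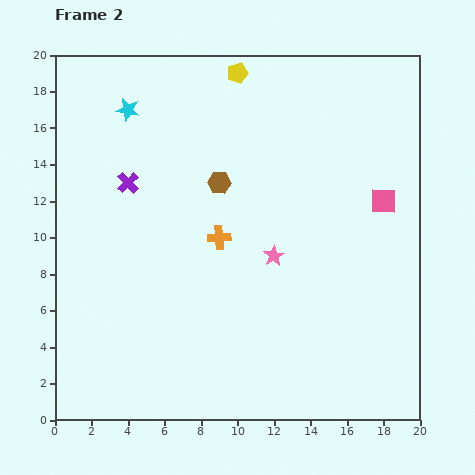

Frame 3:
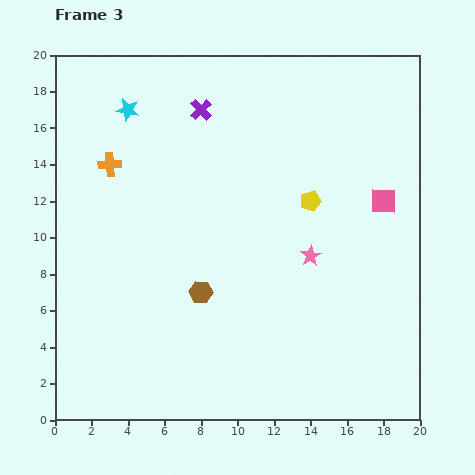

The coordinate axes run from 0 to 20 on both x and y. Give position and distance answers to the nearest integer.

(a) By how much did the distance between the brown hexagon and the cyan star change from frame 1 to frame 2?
-5

Distance in frame 1: 11. Distance in frame 2: 6.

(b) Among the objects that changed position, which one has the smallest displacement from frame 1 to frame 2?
the pink star

(moved 2)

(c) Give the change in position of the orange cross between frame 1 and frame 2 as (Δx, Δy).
(-7, 4)

The orange cross was at (16, 6) in frame 1 and (9, 10) in frame 2.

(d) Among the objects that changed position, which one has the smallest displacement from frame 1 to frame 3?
the brown hexagon

(moved 1)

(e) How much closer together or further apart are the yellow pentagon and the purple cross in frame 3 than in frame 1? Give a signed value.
+5

Distance in frame 1: 3. Distance in frame 3: 8.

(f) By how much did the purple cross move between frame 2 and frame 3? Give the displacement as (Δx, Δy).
(4, 4)

The purple cross was at (4, 13) in frame 2 and (8, 17) in frame 3.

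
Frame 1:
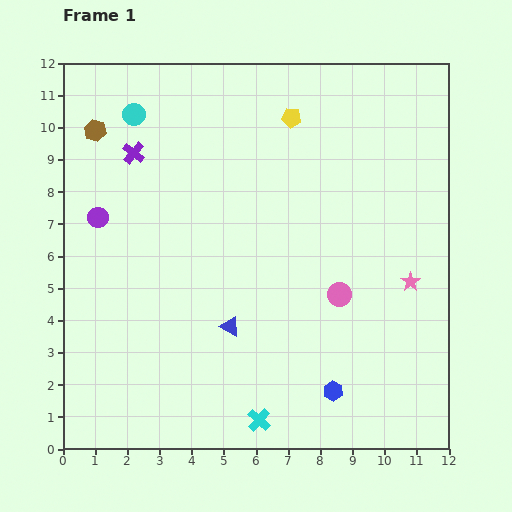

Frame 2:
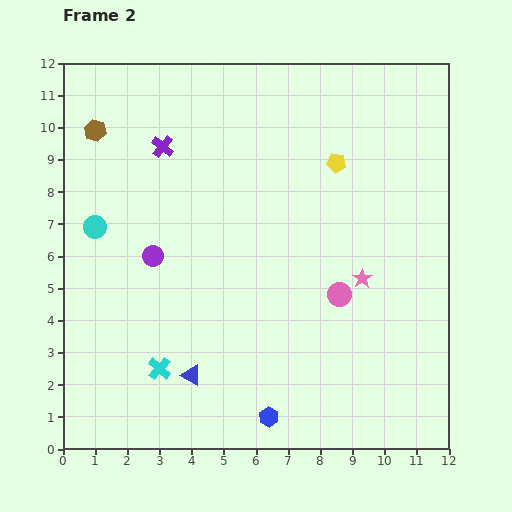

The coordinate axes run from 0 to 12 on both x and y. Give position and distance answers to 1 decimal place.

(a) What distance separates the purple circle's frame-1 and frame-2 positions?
2.1

The purple circle moved from (1.1, 7.2) to (2.8, 6.0), a distance of √(1.7² + 1.2²) ≈ 2.1.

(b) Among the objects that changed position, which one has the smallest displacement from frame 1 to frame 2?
the purple cross

(moved 0.9)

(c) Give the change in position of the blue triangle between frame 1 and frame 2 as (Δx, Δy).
(-1.2, -1.5)

The blue triangle was at (5.2, 3.8) in frame 1 and (4.0, 2.3) in frame 2.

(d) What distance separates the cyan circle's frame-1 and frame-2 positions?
3.7

The cyan circle moved from (2.2, 10.4) to (1.0, 6.9), a distance of √(1.2² + 3.5²) ≈ 3.7.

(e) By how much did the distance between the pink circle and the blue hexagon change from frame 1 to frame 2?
+1.4

Distance in frame 1: 3.0. Distance in frame 2: 4.4.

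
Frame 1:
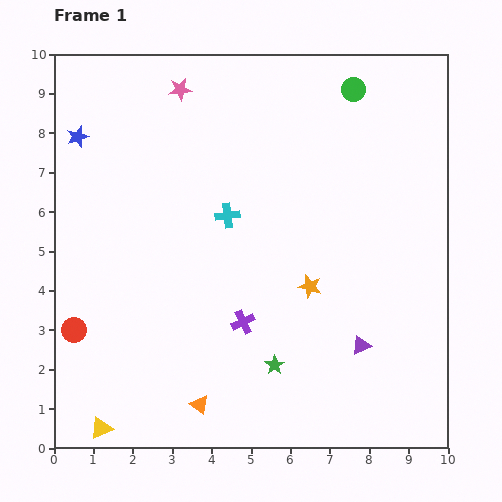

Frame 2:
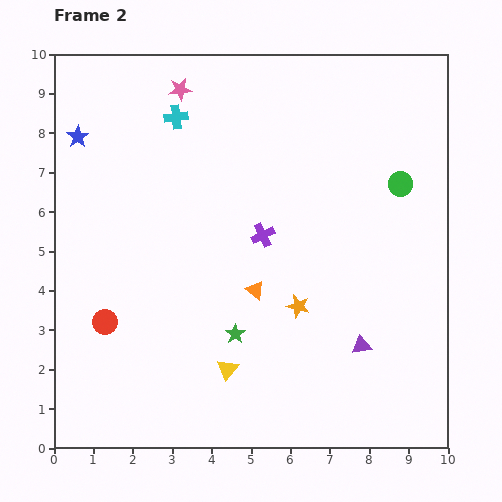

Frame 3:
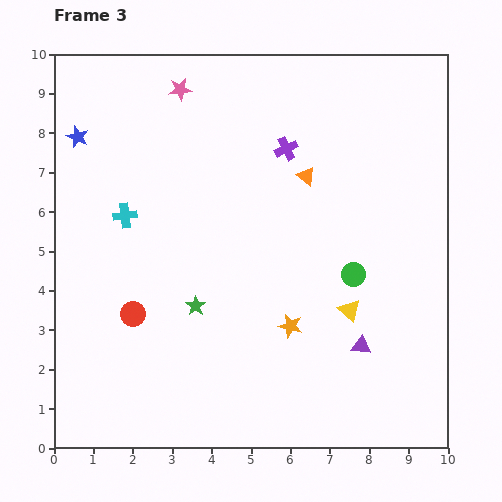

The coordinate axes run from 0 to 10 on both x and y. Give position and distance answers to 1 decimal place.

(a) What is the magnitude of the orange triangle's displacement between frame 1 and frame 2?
3.2

The orange triangle moved from (3.7, 1.1) to (5.1, 4.0), a distance of √(1.4² + 2.9²) ≈ 3.2.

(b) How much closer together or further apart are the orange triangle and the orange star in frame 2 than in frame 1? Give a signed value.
-2.9

Distance in frame 1: 4.1. Distance in frame 2: 1.2.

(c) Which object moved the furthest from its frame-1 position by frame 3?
the yellow triangle

(moved 7.0; next 6.4)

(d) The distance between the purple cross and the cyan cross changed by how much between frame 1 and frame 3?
+1.7

Distance in frame 1: 2.7. Distance in frame 3: 4.4.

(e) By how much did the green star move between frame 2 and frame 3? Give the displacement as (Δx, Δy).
(-1.0, 0.7)

The green star was at (4.6, 2.9) in frame 2 and (3.6, 3.6) in frame 3.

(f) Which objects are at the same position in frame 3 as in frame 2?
the blue star, the purple triangle, the pink star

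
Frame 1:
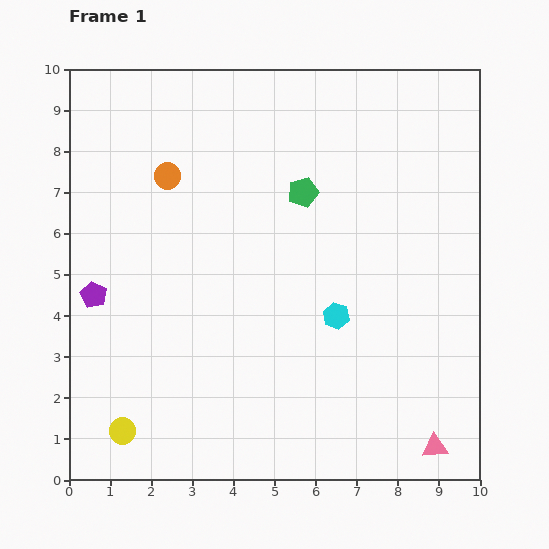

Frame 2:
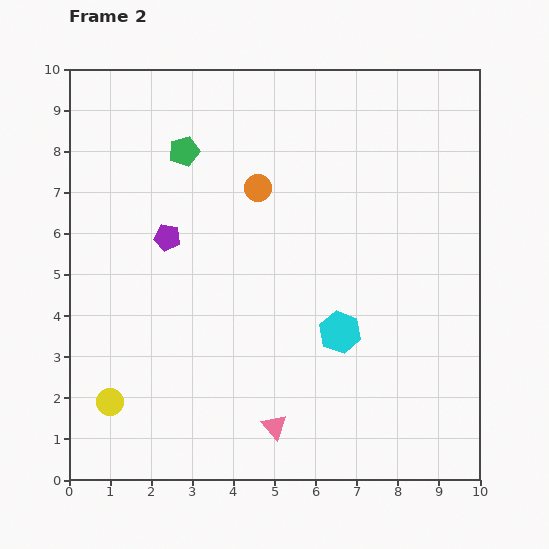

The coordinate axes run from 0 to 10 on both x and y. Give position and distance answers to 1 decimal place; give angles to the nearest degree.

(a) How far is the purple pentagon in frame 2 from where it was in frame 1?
2.3

The purple pentagon moved from (0.6, 4.5) to (2.4, 5.9), a distance of √(1.8² + 1.4²) ≈ 2.3.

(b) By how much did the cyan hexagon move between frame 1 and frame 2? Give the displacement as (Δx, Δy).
(0.1, -0.4)

The cyan hexagon was at (6.5, 4.0) in frame 1 and (6.6, 3.6) in frame 2.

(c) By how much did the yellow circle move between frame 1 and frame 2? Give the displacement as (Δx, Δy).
(-0.3, 0.7)

The yellow circle was at (1.3, 1.2) in frame 1 and (1.0, 1.9) in frame 2.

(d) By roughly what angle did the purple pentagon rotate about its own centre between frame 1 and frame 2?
16° counter-clockwise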